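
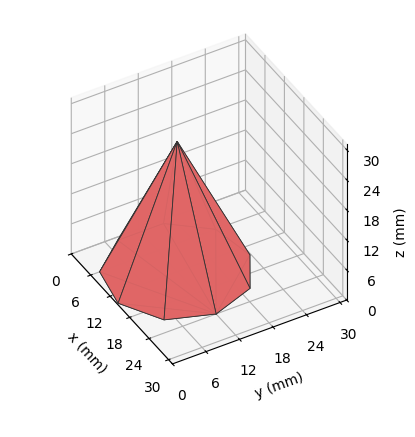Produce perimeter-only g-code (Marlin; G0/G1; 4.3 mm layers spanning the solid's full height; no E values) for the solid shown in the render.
Reading the render: the shape is a regular 9-sided pyramid, base circumscribed radius ≈ 12 mm, apex at z ≈ 26 mm (dimensions read to the nearest mm from the axis ticks). For the g-code, the solid's height is divided into equal slices at the stated Δz and each level perimeter traced with G1 moves after a G0 lift.

; perimeter-only toolpath
G21 ; units = mm
G90 ; absolute positioning
G28 ; home
; layer 1
G0 Z4.3
G0 X22.0 Y12.0
G1 X19.7 Y18.4
G1 X13.8 Y21.8
G1 X7.0 Y20.7
G1 X2.6 Y15.4
G1 X2.6 Y8.6
G1 X7.0 Y3.3
G1 X13.8 Y2.2
G1 X19.7 Y5.6
G1 X22.0 Y12.0
; layer 2
G0 Z8.7
G0 X20.0 Y12.0
G1 X18.1 Y17.1
G1 X13.4 Y19.9
G1 X8.0 Y18.9
G1 X4.5 Y14.7
G1 X4.5 Y9.3
G1 X8.0 Y5.1
G1 X13.4 Y4.1
G1 X18.1 Y6.9
G1 X20.0 Y12.0
; layer 3
G0 Z13.0
G0 X18.0 Y12.0
G1 X16.6 Y15.8
G1 X13.1 Y17.9
G1 X9.0 Y17.2
G1 X6.3 Y14.1
G1 X6.3 Y9.9
G1 X9.0 Y6.8
G1 X13.1 Y6.1
G1 X16.6 Y8.2
G1 X18.0 Y12.0
; layer 4
G0 Z17.3
G0 X16.0 Y12.0
G1 X15.1 Y14.6
G1 X12.7 Y15.9
G1 X10.0 Y15.5
G1 X8.2 Y13.4
G1 X8.2 Y10.6
G1 X10.0 Y8.5
G1 X12.7 Y8.1
G1 X15.1 Y9.4
G1 X16.0 Y12.0
; layer 5
G0 Z21.7
G0 X14.0 Y12.0
G1 X13.5 Y13.3
G1 X12.4 Y14.0
G1 X11.0 Y13.7
G1 X10.1 Y12.7
G1 X10.1 Y11.3
G1 X11.0 Y10.3
G1 X12.4 Y10.0
G1 X13.5 Y10.7
G1 X14.0 Y12.0
M2 ; end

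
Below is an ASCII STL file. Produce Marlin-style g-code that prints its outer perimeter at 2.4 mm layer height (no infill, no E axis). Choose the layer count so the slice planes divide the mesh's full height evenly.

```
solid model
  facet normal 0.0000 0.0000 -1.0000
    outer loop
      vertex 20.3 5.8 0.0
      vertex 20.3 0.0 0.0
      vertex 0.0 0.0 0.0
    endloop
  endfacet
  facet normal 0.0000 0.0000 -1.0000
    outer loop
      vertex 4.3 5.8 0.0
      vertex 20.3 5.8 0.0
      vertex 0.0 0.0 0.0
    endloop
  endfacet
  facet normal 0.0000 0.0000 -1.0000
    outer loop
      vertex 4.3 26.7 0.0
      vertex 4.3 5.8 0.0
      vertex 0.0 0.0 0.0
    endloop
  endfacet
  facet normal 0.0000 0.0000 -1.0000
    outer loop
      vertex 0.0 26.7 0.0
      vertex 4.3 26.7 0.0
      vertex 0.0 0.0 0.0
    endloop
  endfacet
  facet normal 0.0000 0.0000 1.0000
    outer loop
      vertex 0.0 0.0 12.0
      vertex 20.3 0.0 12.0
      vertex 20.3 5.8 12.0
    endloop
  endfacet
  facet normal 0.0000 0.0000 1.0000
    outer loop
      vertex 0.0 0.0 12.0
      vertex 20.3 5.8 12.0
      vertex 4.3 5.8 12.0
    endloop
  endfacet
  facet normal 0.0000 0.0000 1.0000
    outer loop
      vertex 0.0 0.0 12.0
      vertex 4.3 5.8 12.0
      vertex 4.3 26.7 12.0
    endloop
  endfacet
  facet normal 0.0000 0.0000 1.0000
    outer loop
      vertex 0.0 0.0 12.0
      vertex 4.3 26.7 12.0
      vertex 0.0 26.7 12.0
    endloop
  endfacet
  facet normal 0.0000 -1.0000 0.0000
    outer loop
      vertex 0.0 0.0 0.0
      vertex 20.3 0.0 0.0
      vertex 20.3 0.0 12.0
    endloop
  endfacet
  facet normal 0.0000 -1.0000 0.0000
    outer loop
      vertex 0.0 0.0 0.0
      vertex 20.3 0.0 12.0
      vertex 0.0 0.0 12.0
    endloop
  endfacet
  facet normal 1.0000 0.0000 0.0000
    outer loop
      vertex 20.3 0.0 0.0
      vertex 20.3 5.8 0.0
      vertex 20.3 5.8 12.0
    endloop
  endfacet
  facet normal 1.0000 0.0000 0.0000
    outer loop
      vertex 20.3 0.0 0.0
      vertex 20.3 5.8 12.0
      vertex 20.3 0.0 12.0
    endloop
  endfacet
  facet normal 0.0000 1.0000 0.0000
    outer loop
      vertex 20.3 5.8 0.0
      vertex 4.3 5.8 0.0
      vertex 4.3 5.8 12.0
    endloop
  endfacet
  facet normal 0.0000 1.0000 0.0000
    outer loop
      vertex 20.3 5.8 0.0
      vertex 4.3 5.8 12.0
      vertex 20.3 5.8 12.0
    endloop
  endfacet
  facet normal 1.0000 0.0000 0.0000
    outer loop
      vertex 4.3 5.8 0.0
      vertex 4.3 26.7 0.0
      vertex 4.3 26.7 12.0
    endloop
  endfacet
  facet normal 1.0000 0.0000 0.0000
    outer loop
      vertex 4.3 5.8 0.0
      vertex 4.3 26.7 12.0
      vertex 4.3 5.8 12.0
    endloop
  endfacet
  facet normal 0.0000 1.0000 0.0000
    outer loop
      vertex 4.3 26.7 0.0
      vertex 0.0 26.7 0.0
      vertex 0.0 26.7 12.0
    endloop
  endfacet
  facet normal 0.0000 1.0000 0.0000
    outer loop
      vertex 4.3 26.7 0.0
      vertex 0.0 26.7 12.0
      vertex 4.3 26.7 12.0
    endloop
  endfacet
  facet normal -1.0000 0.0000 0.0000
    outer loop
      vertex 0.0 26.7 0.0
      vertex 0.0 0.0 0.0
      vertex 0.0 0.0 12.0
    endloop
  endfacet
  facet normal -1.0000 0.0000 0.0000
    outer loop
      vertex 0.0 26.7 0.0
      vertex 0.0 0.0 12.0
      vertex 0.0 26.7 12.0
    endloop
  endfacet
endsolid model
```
; perimeter-only toolpath
G21 ; units = mm
G90 ; absolute positioning
G28 ; home
; layer 1
G0 Z2.4
G0 X0.0 Y0.0
G1 X20.3 Y0.0
G1 X20.3 Y5.8
G1 X4.3 Y5.8
G1 X4.3 Y26.7
G1 X0.0 Y26.7
G1 X0.0 Y0.0
; layer 2
G0 Z4.8
G0 X0.0 Y0.0
G1 X20.3 Y0.0
G1 X20.3 Y5.8
G1 X4.3 Y5.8
G1 X4.3 Y26.7
G1 X0.0 Y26.7
G1 X0.0 Y0.0
; layer 3
G0 Z7.2
G0 X0.0 Y0.0
G1 X20.3 Y0.0
G1 X20.3 Y5.8
G1 X4.3 Y5.8
G1 X4.3 Y26.7
G1 X0.0 Y26.7
G1 X0.0 Y0.0
; layer 4
G0 Z9.6
G0 X0.0 Y0.0
G1 X20.3 Y0.0
G1 X20.3 Y5.8
G1 X4.3 Y5.8
G1 X4.3 Y26.7
G1 X0.0 Y26.7
G1 X0.0 Y0.0
; layer 5
G0 Z12.0
G0 X0.0 Y0.0
G1 X20.3 Y0.0
G1 X20.3 Y5.8
G1 X4.3 Y5.8
G1 X4.3 Y26.7
G1 X0.0 Y26.7
G1 X0.0 Y0.0
M2 ; end

The solid is an L-shaped prism: outer 20.3 × 26.7 mm, arm thicknesses ≈ 5.8 mm (horizontal) and 4.3 mm (vertical), extruded 12 mm in z. Slicing at Δz = 2.4 mm — 5 equal slices spanning the solid's height, so layer i sits at z = i·h/5 — gives 5 non-empty perimeters. Each is a 6-segment closed polygon; G0 lifts to the layer z and rapids to the start vertex, then G1 traces the edges.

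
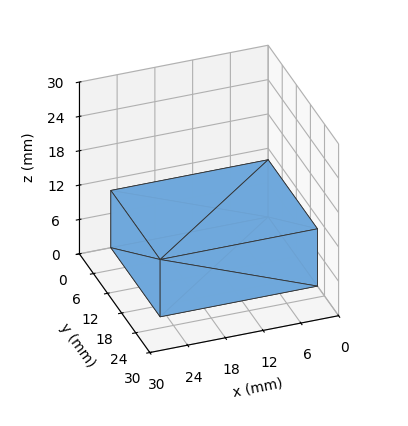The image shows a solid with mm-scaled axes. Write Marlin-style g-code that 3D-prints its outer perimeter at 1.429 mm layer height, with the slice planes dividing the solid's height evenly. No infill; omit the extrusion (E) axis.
Reading the render: the shape is a rectangular box, roughly 25 × 21 mm footprint and 10 mm tall (dimensions read to the nearest mm from the axis ticks). For the g-code, the solid's height is divided into equal slices at the stated Δz and each level perimeter traced with G1 moves after a G0 lift.

; perimeter-only toolpath
G21 ; units = mm
G90 ; absolute positioning
G28 ; home
; layer 1
G0 Z1.429
G0 X0.000 Y0.000
G1 X25.000 Y0.000
G1 X25.000 Y21.000
G1 X0.000 Y21.000
G1 X0.000 Y0.000
; layer 2
G0 Z2.857
G0 X0.000 Y0.000
G1 X25.000 Y0.000
G1 X25.000 Y21.000
G1 X0.000 Y21.000
G1 X0.000 Y0.000
; layer 3
G0 Z4.286
G0 X0.000 Y0.000
G1 X25.000 Y0.000
G1 X25.000 Y21.000
G1 X0.000 Y21.000
G1 X0.000 Y0.000
; layer 4
G0 Z5.714
G0 X0.000 Y0.000
G1 X25.000 Y0.000
G1 X25.000 Y21.000
G1 X0.000 Y21.000
G1 X0.000 Y0.000
; layer 5
G0 Z7.143
G0 X0.000 Y0.000
G1 X25.000 Y0.000
G1 X25.000 Y21.000
G1 X0.000 Y21.000
G1 X0.000 Y0.000
; layer 6
G0 Z8.571
G0 X0.000 Y0.000
G1 X25.000 Y0.000
G1 X25.000 Y21.000
G1 X0.000 Y21.000
G1 X0.000 Y0.000
; layer 7
G0 Z10.000
G0 X0.000 Y0.000
G1 X25.000 Y0.000
G1 X25.000 Y21.000
G1 X0.000 Y21.000
G1 X0.000 Y0.000
M2 ; end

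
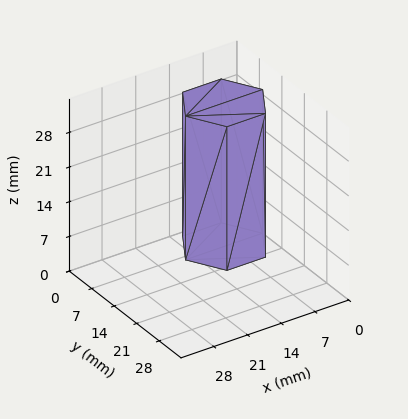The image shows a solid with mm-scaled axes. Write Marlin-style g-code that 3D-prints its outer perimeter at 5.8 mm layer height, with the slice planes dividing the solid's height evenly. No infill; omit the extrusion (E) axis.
Reading the render: the shape is a regular 6-sided prism (a cylinder approximated with 6 flat sides), circumscribed radius ≈ 8 mm, height ≈ 29 mm (dimensions read to the nearest mm from the axis ticks). For the g-code, the solid's height is divided into equal slices at the stated Δz and each level perimeter traced with G1 moves after a G0 lift.

; perimeter-only toolpath
G21 ; units = mm
G90 ; absolute positioning
G28 ; home
; layer 1
G0 Z5.8
G0 X16.0 Y8.0
G1 X12.0 Y14.9
G1 X4.0 Y14.9
G1 X0.0 Y8.0
G1 X4.0 Y1.1
G1 X12.0 Y1.1
G1 X16.0 Y8.0
; layer 2
G0 Z11.6
G0 X16.0 Y8.0
G1 X12.0 Y14.9
G1 X4.0 Y14.9
G1 X0.0 Y8.0
G1 X4.0 Y1.1
G1 X12.0 Y1.1
G1 X16.0 Y8.0
; layer 3
G0 Z17.4
G0 X16.0 Y8.0
G1 X12.0 Y14.9
G1 X4.0 Y14.9
G1 X0.0 Y8.0
G1 X4.0 Y1.1
G1 X12.0 Y1.1
G1 X16.0 Y8.0
; layer 4
G0 Z23.2
G0 X16.0 Y8.0
G1 X12.0 Y14.9
G1 X4.0 Y14.9
G1 X0.0 Y8.0
G1 X4.0 Y1.1
G1 X12.0 Y1.1
G1 X16.0 Y8.0
; layer 5
G0 Z29.0
G0 X16.0 Y8.0
G1 X12.0 Y14.9
G1 X4.0 Y14.9
G1 X0.0 Y8.0
G1 X4.0 Y1.1
G1 X12.0 Y1.1
G1 X16.0 Y8.0
M2 ; end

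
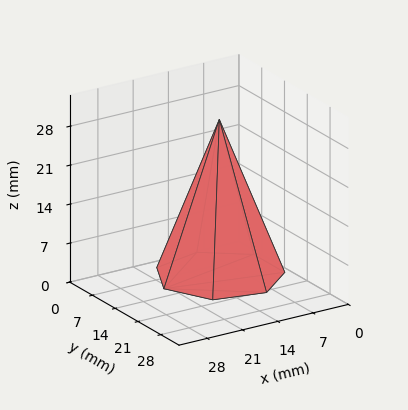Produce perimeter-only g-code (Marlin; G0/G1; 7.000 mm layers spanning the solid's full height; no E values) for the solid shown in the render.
Reading the render: the shape is a regular 7-sided pyramid, base circumscribed radius ≈ 11 mm, apex at z ≈ 28 mm (dimensions read to the nearest mm from the axis ticks). For the g-code, the solid's height is divided into equal slices at the stated Δz and each level perimeter traced with G1 moves after a G0 lift.

; perimeter-only toolpath
G21 ; units = mm
G90 ; absolute positioning
G28 ; home
; layer 1
G0 Z7.000
G0 X19.250 Y11.000
G1 X16.143 Y17.450
G1 X9.164 Y19.043
G1 X3.567 Y14.580
G1 X3.567 Y7.420
G1 X9.164 Y2.957
G1 X16.143 Y4.550
G1 X19.250 Y11.000
; layer 2
G0 Z14.000
G0 X16.500 Y11.000
G1 X14.429 Y15.300
G1 X9.776 Y16.362
G1 X6.045 Y13.386
G1 X6.045 Y8.614
G1 X9.776 Y5.638
G1 X14.429 Y6.700
G1 X16.500 Y11.000
; layer 3
G0 Z21.000
G0 X13.750 Y11.000
G1 X12.715 Y13.150
G1 X10.388 Y13.681
G1 X8.522 Y12.193
G1 X8.522 Y9.807
G1 X10.388 Y8.319
G1 X12.715 Y8.850
G1 X13.750 Y11.000
M2 ; end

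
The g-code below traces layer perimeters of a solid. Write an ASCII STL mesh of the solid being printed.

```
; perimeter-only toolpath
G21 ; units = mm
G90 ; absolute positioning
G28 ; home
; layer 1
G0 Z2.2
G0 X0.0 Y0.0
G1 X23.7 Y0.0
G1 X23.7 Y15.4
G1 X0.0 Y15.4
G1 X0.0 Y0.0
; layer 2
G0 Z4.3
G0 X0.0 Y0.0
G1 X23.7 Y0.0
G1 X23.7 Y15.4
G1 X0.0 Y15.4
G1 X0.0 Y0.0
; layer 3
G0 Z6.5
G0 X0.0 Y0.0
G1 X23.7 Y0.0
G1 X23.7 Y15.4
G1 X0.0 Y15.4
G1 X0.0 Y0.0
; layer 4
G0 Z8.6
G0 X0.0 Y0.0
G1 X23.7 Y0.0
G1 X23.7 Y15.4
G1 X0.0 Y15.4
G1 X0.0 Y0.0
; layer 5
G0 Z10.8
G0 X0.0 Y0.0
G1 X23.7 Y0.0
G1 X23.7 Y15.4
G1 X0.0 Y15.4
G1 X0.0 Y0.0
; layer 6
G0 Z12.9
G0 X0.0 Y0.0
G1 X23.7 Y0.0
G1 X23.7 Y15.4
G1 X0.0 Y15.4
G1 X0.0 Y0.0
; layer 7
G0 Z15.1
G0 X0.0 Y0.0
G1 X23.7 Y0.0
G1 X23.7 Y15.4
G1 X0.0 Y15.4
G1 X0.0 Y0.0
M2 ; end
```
solid part
  facet normal 0.0000 0.0000 -1.0000
    outer loop
      vertex 23.7 15.4 0.0
      vertex 23.7 0.0 0.0
      vertex 0.0 0.0 0.0
    endloop
  endfacet
  facet normal 0.0000 0.0000 -1.0000
    outer loop
      vertex 0.0 15.4 0.0
      vertex 23.7 15.4 0.0
      vertex 0.0 0.0 0.0
    endloop
  endfacet
  facet normal 0.0000 0.0000 1.0000
    outer loop
      vertex 0.0 0.0 15.1
      vertex 23.7 0.0 15.1
      vertex 23.7 15.4 15.1
    endloop
  endfacet
  facet normal 0.0000 0.0000 1.0000
    outer loop
      vertex 0.0 0.0 15.1
      vertex 23.7 15.4 15.1
      vertex 0.0 15.4 15.1
    endloop
  endfacet
  facet normal 0.0000 -1.0000 0.0000
    outer loop
      vertex 0.0 0.0 0.0
      vertex 23.7 0.0 0.0
      vertex 23.7 0.0 15.1
    endloop
  endfacet
  facet normal 0.0000 -1.0000 0.0000
    outer loop
      vertex 0.0 0.0 0.0
      vertex 23.7 0.0 15.1
      vertex 0.0 0.0 15.1
    endloop
  endfacet
  facet normal 0.0000 1.0000 0.0000
    outer loop
      vertex 23.7 15.4 15.1
      vertex 23.7 15.4 0.0
      vertex 0.0 15.4 0.0
    endloop
  endfacet
  facet normal 0.0000 1.0000 0.0000
    outer loop
      vertex 0.0 15.4 15.1
      vertex 23.7 15.4 15.1
      vertex 0.0 15.4 0.0
    endloop
  endfacet
  facet normal -1.0000 0.0000 0.0000
    outer loop
      vertex 0.0 15.4 15.1
      vertex 0.0 15.4 0.0
      vertex 0.0 0.0 0.0
    endloop
  endfacet
  facet normal -1.0000 0.0000 0.0000
    outer loop
      vertex 0.0 0.0 15.1
      vertex 0.0 15.4 15.1
      vertex 0.0 0.0 0.0
    endloop
  endfacet
  facet normal 1.0000 0.0000 0.0000
    outer loop
      vertex 23.7 0.0 0.0
      vertex 23.7 15.4 0.0
      vertex 23.7 15.4 15.1
    endloop
  endfacet
  facet normal 1.0000 0.0000 0.0000
    outer loop
      vertex 23.7 0.0 0.0
      vertex 23.7 15.4 15.1
      vertex 23.7 0.0 15.1
    endloop
  endfacet
endsolid part

The G0 Z moves step by Δz≈2.2 mm. Every layer's G1 loop is the same polygon, so the solid is a straight extrusion of it from z=0 to z≈15.1. Closing with flat bottom and top caps and triangulating gives 12 facets — a rectangular box, roughly 23.7 × 15.4 mm footprint and 15.1 mm tall.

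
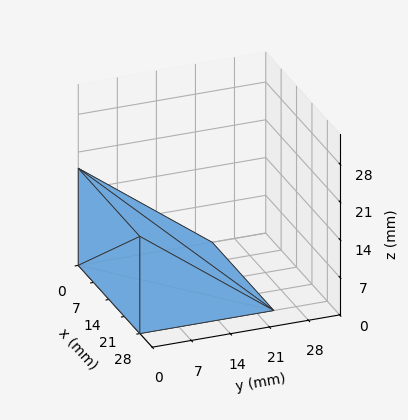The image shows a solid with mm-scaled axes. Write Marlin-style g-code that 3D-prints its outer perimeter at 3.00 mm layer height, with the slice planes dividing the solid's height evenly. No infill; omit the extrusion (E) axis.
Reading the render: the shape is a wedge (ramp): 28 × 24 mm base, rising to 18 mm along the y=0 edge and sloping linearly to z=0 at y=24 (dimensions read to the nearest mm from the axis ticks). For the g-code, the solid's height is divided into equal slices at the stated Δz and each level perimeter traced with G1 moves after a G0 lift.

; perimeter-only toolpath
G21 ; units = mm
G90 ; absolute positioning
G28 ; home
; layer 1
G0 Z3.00
G0 X0.00 Y0.00
G1 X28.00 Y0.00
G1 X28.00 Y20.00
G1 X0.00 Y20.00
G1 X0.00 Y0.00
; layer 2
G0 Z6.00
G0 X0.00 Y0.00
G1 X28.00 Y0.00
G1 X28.00 Y16.00
G1 X0.00 Y16.00
G1 X0.00 Y0.00
; layer 3
G0 Z9.00
G0 X0.00 Y0.00
G1 X28.00 Y0.00
G1 X28.00 Y12.00
G1 X0.00 Y12.00
G1 X0.00 Y0.00
; layer 4
G0 Z12.00
G0 X0.00 Y0.00
G1 X28.00 Y0.00
G1 X28.00 Y8.00
G1 X0.00 Y8.00
G1 X0.00 Y0.00
; layer 5
G0 Z15.00
G0 X0.00 Y0.00
G1 X28.00 Y0.00
G1 X28.00 Y4.00
G1 X0.00 Y4.00
G1 X0.00 Y0.00
M2 ; end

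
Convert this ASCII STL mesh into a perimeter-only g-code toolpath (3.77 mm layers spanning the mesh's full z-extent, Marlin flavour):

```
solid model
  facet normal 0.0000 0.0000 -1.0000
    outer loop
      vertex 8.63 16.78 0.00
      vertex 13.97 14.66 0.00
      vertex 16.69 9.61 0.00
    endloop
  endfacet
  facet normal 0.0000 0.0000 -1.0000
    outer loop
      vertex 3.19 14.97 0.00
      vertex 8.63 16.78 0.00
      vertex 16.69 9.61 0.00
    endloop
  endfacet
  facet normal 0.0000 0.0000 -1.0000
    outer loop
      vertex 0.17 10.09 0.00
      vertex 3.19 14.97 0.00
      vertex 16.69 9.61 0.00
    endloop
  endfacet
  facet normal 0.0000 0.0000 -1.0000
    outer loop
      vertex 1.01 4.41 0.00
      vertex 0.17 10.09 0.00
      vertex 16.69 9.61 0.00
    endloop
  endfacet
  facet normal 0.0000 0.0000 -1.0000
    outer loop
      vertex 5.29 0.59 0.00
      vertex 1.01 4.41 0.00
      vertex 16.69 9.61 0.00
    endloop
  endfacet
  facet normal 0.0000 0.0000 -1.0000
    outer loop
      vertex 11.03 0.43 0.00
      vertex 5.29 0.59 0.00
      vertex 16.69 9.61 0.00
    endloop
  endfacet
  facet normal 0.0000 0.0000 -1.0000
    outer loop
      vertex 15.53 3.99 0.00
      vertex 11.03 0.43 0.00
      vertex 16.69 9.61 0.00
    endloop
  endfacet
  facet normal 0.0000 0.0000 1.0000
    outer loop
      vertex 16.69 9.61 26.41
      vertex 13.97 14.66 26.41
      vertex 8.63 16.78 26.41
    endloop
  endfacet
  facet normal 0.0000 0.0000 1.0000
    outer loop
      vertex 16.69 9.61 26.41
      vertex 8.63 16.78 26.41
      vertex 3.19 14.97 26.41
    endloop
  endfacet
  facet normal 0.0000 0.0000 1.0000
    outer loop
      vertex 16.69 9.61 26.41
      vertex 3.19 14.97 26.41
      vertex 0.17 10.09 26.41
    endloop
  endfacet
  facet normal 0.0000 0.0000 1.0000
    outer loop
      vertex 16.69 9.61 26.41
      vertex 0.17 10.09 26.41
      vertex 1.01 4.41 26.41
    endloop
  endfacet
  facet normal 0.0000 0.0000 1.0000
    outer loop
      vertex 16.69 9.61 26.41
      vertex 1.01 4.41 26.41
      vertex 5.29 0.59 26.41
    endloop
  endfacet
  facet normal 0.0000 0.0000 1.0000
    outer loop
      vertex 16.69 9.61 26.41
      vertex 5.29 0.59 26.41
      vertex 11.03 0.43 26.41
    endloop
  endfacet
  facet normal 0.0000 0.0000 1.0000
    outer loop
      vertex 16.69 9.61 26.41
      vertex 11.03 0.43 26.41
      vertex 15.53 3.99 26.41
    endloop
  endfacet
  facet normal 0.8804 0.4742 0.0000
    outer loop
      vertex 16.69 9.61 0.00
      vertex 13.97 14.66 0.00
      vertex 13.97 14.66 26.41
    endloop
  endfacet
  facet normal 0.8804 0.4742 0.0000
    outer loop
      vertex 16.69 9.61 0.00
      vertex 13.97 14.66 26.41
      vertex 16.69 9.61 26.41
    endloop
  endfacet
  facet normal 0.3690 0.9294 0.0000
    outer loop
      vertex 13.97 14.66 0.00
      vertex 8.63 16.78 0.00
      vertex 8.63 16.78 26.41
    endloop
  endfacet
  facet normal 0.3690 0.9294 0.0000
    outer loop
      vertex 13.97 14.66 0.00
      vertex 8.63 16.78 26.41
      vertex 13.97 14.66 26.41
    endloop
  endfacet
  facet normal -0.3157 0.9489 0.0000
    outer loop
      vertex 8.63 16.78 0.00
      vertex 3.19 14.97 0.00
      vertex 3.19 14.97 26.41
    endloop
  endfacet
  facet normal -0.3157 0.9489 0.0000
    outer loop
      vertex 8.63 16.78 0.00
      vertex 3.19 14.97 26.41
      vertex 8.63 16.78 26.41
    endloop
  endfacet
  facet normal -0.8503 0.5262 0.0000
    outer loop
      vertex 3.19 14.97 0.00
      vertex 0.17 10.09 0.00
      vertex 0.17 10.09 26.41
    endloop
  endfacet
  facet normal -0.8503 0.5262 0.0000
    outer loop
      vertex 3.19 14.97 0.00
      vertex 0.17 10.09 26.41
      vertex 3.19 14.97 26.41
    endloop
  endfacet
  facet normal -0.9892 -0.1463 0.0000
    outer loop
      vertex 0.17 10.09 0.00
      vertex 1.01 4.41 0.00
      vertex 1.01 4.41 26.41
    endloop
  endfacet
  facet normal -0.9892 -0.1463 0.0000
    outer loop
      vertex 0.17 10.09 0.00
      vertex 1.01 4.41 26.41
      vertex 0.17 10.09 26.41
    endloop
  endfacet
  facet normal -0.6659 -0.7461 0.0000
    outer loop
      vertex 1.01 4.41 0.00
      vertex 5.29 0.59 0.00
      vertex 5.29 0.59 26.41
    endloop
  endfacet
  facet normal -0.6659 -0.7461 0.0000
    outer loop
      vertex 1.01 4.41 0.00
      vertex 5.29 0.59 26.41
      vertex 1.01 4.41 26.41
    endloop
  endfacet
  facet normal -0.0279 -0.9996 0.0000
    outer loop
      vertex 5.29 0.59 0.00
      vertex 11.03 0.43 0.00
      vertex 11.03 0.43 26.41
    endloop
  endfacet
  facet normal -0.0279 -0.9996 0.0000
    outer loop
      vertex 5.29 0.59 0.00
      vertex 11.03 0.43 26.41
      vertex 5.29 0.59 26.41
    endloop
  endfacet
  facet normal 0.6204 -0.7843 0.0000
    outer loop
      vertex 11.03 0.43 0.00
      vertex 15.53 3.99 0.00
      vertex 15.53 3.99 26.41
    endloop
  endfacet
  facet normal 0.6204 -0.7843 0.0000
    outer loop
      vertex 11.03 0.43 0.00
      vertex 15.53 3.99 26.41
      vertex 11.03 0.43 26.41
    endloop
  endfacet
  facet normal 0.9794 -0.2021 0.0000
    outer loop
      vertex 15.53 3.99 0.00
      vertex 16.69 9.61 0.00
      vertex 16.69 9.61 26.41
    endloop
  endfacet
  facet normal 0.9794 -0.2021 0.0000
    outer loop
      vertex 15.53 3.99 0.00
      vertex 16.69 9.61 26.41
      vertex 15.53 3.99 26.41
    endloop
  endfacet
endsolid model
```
; perimeter-only toolpath
G21 ; units = mm
G90 ; absolute positioning
G28 ; home
; layer 1
G0 Z3.77
G0 X16.69 Y9.61
G1 X13.97 Y14.66
G1 X8.63 Y16.78
G1 X3.19 Y14.97
G1 X0.17 Y10.09
G1 X1.01 Y4.41
G1 X5.29 Y0.59
G1 X11.03 Y0.43
G1 X15.53 Y3.99
G1 X16.69 Y9.61
; layer 2
G0 Z7.55
G0 X16.69 Y9.61
G1 X13.97 Y14.66
G1 X8.63 Y16.78
G1 X3.19 Y14.97
G1 X0.17 Y10.09
G1 X1.01 Y4.41
G1 X5.29 Y0.59
G1 X11.03 Y0.43
G1 X15.53 Y3.99
G1 X16.69 Y9.61
; layer 3
G0 Z11.32
G0 X16.69 Y9.61
G1 X13.97 Y14.66
G1 X8.63 Y16.78
G1 X3.19 Y14.97
G1 X0.17 Y10.09
G1 X1.01 Y4.41
G1 X5.29 Y0.59
G1 X11.03 Y0.43
G1 X15.53 Y3.99
G1 X16.69 Y9.61
; layer 4
G0 Z15.09
G0 X16.69 Y9.61
G1 X13.97 Y14.66
G1 X8.63 Y16.78
G1 X3.19 Y14.97
G1 X0.17 Y10.09
G1 X1.01 Y4.41
G1 X5.29 Y0.59
G1 X11.03 Y0.43
G1 X15.53 Y3.99
G1 X16.69 Y9.61
; layer 5
G0 Z18.86
G0 X16.69 Y9.61
G1 X13.97 Y14.66
G1 X8.63 Y16.78
G1 X3.19 Y14.97
G1 X0.17 Y10.09
G1 X1.01 Y4.41
G1 X5.29 Y0.59
G1 X11.03 Y0.43
G1 X15.53 Y3.99
G1 X16.69 Y9.61
; layer 6
G0 Z22.64
G0 X16.69 Y9.61
G1 X13.97 Y14.66
G1 X8.63 Y16.78
G1 X3.19 Y14.97
G1 X0.17 Y10.09
G1 X1.01 Y4.41
G1 X5.29 Y0.59
G1 X11.03 Y0.43
G1 X15.53 Y3.99
G1 X16.69 Y9.61
; layer 7
G0 Z26.41
G0 X16.69 Y9.61
G1 X13.97 Y14.66
G1 X8.63 Y16.78
G1 X3.19 Y14.97
G1 X0.17 Y10.09
G1 X1.01 Y4.41
G1 X5.29 Y0.59
G1 X11.03 Y0.43
G1 X15.53 Y3.99
G1 X16.69 Y9.61
M2 ; end

The solid is a regular 9-sided prism (a cylinder approximated with 9 flat sides), circumscribed radius ≈ 8.39 mm, height ≈ 26.4 mm. Slicing at Δz = 3.77 mm — 7 equal slices spanning the solid's height, so layer i sits at z = i·h/7 — gives 7 non-empty perimeters. Each is a 9-segment closed polygon; G0 lifts to the layer z and rapids to the start vertex, then G1 traces the edges.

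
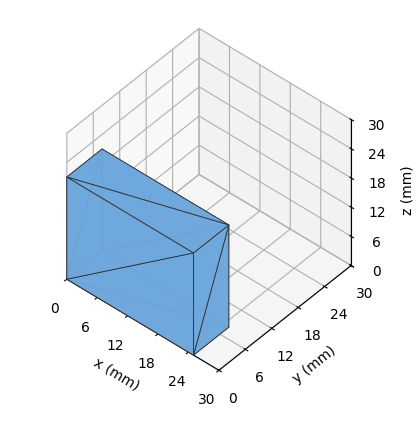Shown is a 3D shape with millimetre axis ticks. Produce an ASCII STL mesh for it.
Reading the render: the shape is a rectangular box, roughly 25 × 8 mm footprint and 21 mm tall (dimensions read to the nearest mm from the axis ticks). For the STL, each face is triangulated and given an outward normal.

solid part
  facet normal 0.0000 0.0000 -1.0000
    outer loop
      vertex 25.0 8.0 0.0
      vertex 25.0 0.0 0.0
      vertex 0.0 0.0 0.0
    endloop
  endfacet
  facet normal 0.0000 0.0000 -1.0000
    outer loop
      vertex 0.0 8.0 0.0
      vertex 25.0 8.0 0.0
      vertex 0.0 0.0 0.0
    endloop
  endfacet
  facet normal 0.0000 0.0000 1.0000
    outer loop
      vertex 0.0 0.0 21.0
      vertex 25.0 0.0 21.0
      vertex 25.0 8.0 21.0
    endloop
  endfacet
  facet normal 0.0000 0.0000 1.0000
    outer loop
      vertex 0.0 0.0 21.0
      vertex 25.0 8.0 21.0
      vertex 0.0 8.0 21.0
    endloop
  endfacet
  facet normal 0.0000 -1.0000 0.0000
    outer loop
      vertex 0.0 0.0 0.0
      vertex 25.0 0.0 0.0
      vertex 25.0 0.0 21.0
    endloop
  endfacet
  facet normal 0.0000 -1.0000 0.0000
    outer loop
      vertex 0.0 0.0 0.0
      vertex 25.0 0.0 21.0
      vertex 0.0 0.0 21.0
    endloop
  endfacet
  facet normal 0.0000 1.0000 0.0000
    outer loop
      vertex 25.0 8.0 21.0
      vertex 25.0 8.0 0.0
      vertex 0.0 8.0 0.0
    endloop
  endfacet
  facet normal 0.0000 1.0000 0.0000
    outer loop
      vertex 0.0 8.0 21.0
      vertex 25.0 8.0 21.0
      vertex 0.0 8.0 0.0
    endloop
  endfacet
  facet normal -1.0000 0.0000 0.0000
    outer loop
      vertex 0.0 8.0 21.0
      vertex 0.0 8.0 0.0
      vertex 0.0 0.0 0.0
    endloop
  endfacet
  facet normal -1.0000 0.0000 0.0000
    outer loop
      vertex 0.0 0.0 21.0
      vertex 0.0 8.0 21.0
      vertex 0.0 0.0 0.0
    endloop
  endfacet
  facet normal 1.0000 0.0000 0.0000
    outer loop
      vertex 25.0 0.0 0.0
      vertex 25.0 8.0 0.0
      vertex 25.0 8.0 21.0
    endloop
  endfacet
  facet normal 1.0000 0.0000 0.0000
    outer loop
      vertex 25.0 0.0 0.0
      vertex 25.0 8.0 21.0
      vertex 25.0 0.0 21.0
    endloop
  endfacet
endsolid part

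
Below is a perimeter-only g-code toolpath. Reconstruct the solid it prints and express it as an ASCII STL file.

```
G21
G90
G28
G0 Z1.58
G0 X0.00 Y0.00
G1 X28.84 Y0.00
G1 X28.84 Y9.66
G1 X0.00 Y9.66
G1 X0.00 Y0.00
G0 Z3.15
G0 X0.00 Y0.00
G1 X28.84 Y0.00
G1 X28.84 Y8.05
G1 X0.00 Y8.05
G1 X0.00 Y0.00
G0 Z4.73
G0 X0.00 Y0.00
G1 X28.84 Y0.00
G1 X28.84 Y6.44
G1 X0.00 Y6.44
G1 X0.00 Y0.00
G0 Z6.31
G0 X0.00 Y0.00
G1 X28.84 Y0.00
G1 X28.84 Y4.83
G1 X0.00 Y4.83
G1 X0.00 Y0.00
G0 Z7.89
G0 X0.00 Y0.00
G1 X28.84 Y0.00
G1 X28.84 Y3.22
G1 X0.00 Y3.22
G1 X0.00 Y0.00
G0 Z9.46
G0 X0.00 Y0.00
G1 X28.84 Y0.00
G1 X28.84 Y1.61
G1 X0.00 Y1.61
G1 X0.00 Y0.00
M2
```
solid part
  facet normal 0.0000 0.0000 -1.0000
    outer loop
      vertex 28.84 11.27 0.00
      vertex 28.84 0.00 0.00
      vertex 0.00 0.00 0.00
    endloop
  endfacet
  facet normal 0.0000 0.0000 -1.0000
    outer loop
      vertex 0.00 11.27 0.00
      vertex 28.84 11.27 0.00
      vertex 0.00 0.00 0.00
    endloop
  endfacet
  facet normal 0.0000 -1.0000 0.0000
    outer loop
      vertex 0.00 0.00 0.00
      vertex 28.84 0.00 0.00
      vertex 28.84 0.00 11.04
    endloop
  endfacet
  facet normal 0.0000 -1.0000 0.0000
    outer loop
      vertex 0.00 0.00 0.00
      vertex 28.84 0.00 11.04
      vertex 0.00 0.00 11.04
    endloop
  endfacet
  facet normal 0.0000 0.6998 0.7144
    outer loop
      vertex 0.00 0.00 11.04
      vertex 28.84 0.00 11.04
      vertex 28.84 11.27 0.00
    endloop
  endfacet
  facet normal 0.0000 0.6998 0.7144
    outer loop
      vertex 0.00 0.00 11.04
      vertex 28.84 11.27 0.00
      vertex 0.00 11.27 0.00
    endloop
  endfacet
  facet normal -1.0000 0.0000 0.0000
    outer loop
      vertex 0.00 0.00 11.04
      vertex 0.00 11.27 0.00
      vertex 0.00 0.00 0.00
    endloop
  endfacet
  facet normal 1.0000 0.0000 0.0000
    outer loop
      vertex 28.84 0.00 0.00
      vertex 28.84 11.27 0.00
      vertex 28.84 0.00 11.04
    endloop
  endfacet
endsolid part

The G0 Z moves step by Δz≈1.58 mm. The G1 loops shrink linearly with z, so the solid tapers from its base footprint up to z≈11. Closing with a flat bottom cap and the tapered top and triangulating gives 8 facets — a wedge (ramp): 28.8 × 11.3 mm base, rising to 11 mm along the y=0 edge and sloping linearly to z=0 at y=11.3.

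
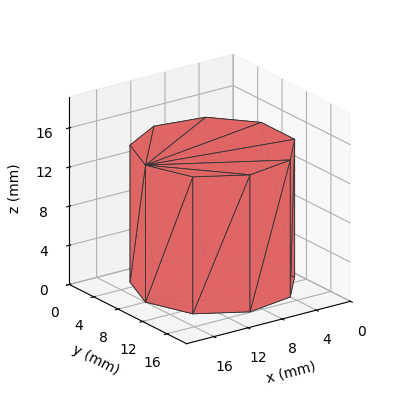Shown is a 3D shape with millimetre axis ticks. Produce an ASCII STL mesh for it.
Reading the render: the shape is a regular 9-sided prism (a cylinder approximated with 9 flat sides), circumscribed radius ≈ 8 mm, height ≈ 14 mm (dimensions read to the nearest mm from the axis ticks). For the STL, each face is triangulated and given an outward normal.

solid part
  facet normal 0.0000 0.0000 -1.0000
    outer loop
      vertex 9.389 15.878 0.000
      vertex 14.128 13.142 0.000
      vertex 16.000 8.000 0.000
    endloop
  endfacet
  facet normal 0.0000 0.0000 -1.0000
    outer loop
      vertex 4.000 14.928 0.000
      vertex 9.389 15.878 0.000
      vertex 16.000 8.000 0.000
    endloop
  endfacet
  facet normal 0.0000 0.0000 -1.0000
    outer loop
      vertex 0.482 10.736 0.000
      vertex 4.000 14.928 0.000
      vertex 16.000 8.000 0.000
    endloop
  endfacet
  facet normal 0.0000 0.0000 -1.0000
    outer loop
      vertex 0.482 5.264 0.000
      vertex 0.482 10.736 0.000
      vertex 16.000 8.000 0.000
    endloop
  endfacet
  facet normal 0.0000 0.0000 -1.0000
    outer loop
      vertex 4.000 1.072 0.000
      vertex 0.482 5.264 0.000
      vertex 16.000 8.000 0.000
    endloop
  endfacet
  facet normal 0.0000 0.0000 -1.0000
    outer loop
      vertex 9.389 0.122 0.000
      vertex 4.000 1.072 0.000
      vertex 16.000 8.000 0.000
    endloop
  endfacet
  facet normal 0.0000 0.0000 -1.0000
    outer loop
      vertex 14.128 2.858 0.000
      vertex 9.389 0.122 0.000
      vertex 16.000 8.000 0.000
    endloop
  endfacet
  facet normal 0.0000 0.0000 1.0000
    outer loop
      vertex 16.000 8.000 14.000
      vertex 14.128 13.142 14.000
      vertex 9.389 15.878 14.000
    endloop
  endfacet
  facet normal 0.0000 0.0000 1.0000
    outer loop
      vertex 16.000 8.000 14.000
      vertex 9.389 15.878 14.000
      vertex 4.000 14.928 14.000
    endloop
  endfacet
  facet normal 0.0000 0.0000 1.0000
    outer loop
      vertex 16.000 8.000 14.000
      vertex 4.000 14.928 14.000
      vertex 0.482 10.736 14.000
    endloop
  endfacet
  facet normal 0.0000 0.0000 1.0000
    outer loop
      vertex 16.000 8.000 14.000
      vertex 0.482 10.736 14.000
      vertex 0.482 5.264 14.000
    endloop
  endfacet
  facet normal 0.0000 0.0000 1.0000
    outer loop
      vertex 16.000 8.000 14.000
      vertex 0.482 5.264 14.000
      vertex 4.000 1.072 14.000
    endloop
  endfacet
  facet normal 0.0000 0.0000 1.0000
    outer loop
      vertex 16.000 8.000 14.000
      vertex 4.000 1.072 14.000
      vertex 9.389 0.122 14.000
    endloop
  endfacet
  facet normal 0.0000 0.0000 1.0000
    outer loop
      vertex 16.000 8.000 14.000
      vertex 9.389 0.122 14.000
      vertex 14.128 2.858 14.000
    endloop
  endfacet
  facet normal 0.9397 0.3421 0.0000
    outer loop
      vertex 16.000 8.000 0.000
      vertex 14.128 13.142 0.000
      vertex 14.128 13.142 14.000
    endloop
  endfacet
  facet normal 0.9397 0.3421 0.0000
    outer loop
      vertex 16.000 8.000 0.000
      vertex 14.128 13.142 14.000
      vertex 16.000 8.000 14.000
    endloop
  endfacet
  facet normal 0.5000 0.8660 0.0000
    outer loop
      vertex 14.128 13.142 0.000
      vertex 9.389 15.878 0.000
      vertex 9.389 15.878 14.000
    endloop
  endfacet
  facet normal 0.5000 0.8660 0.0000
    outer loop
      vertex 14.128 13.142 0.000
      vertex 9.389 15.878 14.000
      vertex 14.128 13.142 14.000
    endloop
  endfacet
  facet normal -0.1736 0.9848 0.0000
    outer loop
      vertex 9.389 15.878 0.000
      vertex 4.000 14.928 0.000
      vertex 4.000 14.928 14.000
    endloop
  endfacet
  facet normal -0.1736 0.9848 0.0000
    outer loop
      vertex 9.389 15.878 0.000
      vertex 4.000 14.928 14.000
      vertex 9.389 15.878 14.000
    endloop
  endfacet
  facet normal -0.7660 0.6428 0.0000
    outer loop
      vertex 4.000 14.928 0.000
      vertex 0.482 10.736 0.000
      vertex 0.482 10.736 14.000
    endloop
  endfacet
  facet normal -0.7660 0.6428 0.0000
    outer loop
      vertex 4.000 14.928 0.000
      vertex 0.482 10.736 14.000
      vertex 4.000 14.928 14.000
    endloop
  endfacet
  facet normal -1.0000 0.0000 0.0000
    outer loop
      vertex 0.482 10.736 0.000
      vertex 0.482 5.264 0.000
      vertex 0.482 5.264 14.000
    endloop
  endfacet
  facet normal -1.0000 0.0000 0.0000
    outer loop
      vertex 0.482 10.736 0.000
      vertex 0.482 5.264 14.000
      vertex 0.482 10.736 14.000
    endloop
  endfacet
  facet normal -0.7660 -0.6428 0.0000
    outer loop
      vertex 0.482 5.264 0.000
      vertex 4.000 1.072 0.000
      vertex 4.000 1.072 14.000
    endloop
  endfacet
  facet normal -0.7660 -0.6428 0.0000
    outer loop
      vertex 0.482 5.264 0.000
      vertex 4.000 1.072 14.000
      vertex 0.482 5.264 14.000
    endloop
  endfacet
  facet normal -0.1736 -0.9848 0.0000
    outer loop
      vertex 4.000 1.072 0.000
      vertex 9.389 0.122 0.000
      vertex 9.389 0.122 14.000
    endloop
  endfacet
  facet normal -0.1736 -0.9848 0.0000
    outer loop
      vertex 4.000 1.072 0.000
      vertex 9.389 0.122 14.000
      vertex 4.000 1.072 14.000
    endloop
  endfacet
  facet normal 0.5000 -0.8660 0.0000
    outer loop
      vertex 9.389 0.122 0.000
      vertex 14.128 2.858 0.000
      vertex 14.128 2.858 14.000
    endloop
  endfacet
  facet normal 0.5000 -0.8660 0.0000
    outer loop
      vertex 9.389 0.122 0.000
      vertex 14.128 2.858 14.000
      vertex 9.389 0.122 14.000
    endloop
  endfacet
  facet normal 0.9397 -0.3421 0.0000
    outer loop
      vertex 14.128 2.858 0.000
      vertex 16.000 8.000 0.000
      vertex 16.000 8.000 14.000
    endloop
  endfacet
  facet normal 0.9397 -0.3421 0.0000
    outer loop
      vertex 14.128 2.858 0.000
      vertex 16.000 8.000 14.000
      vertex 14.128 2.858 14.000
    endloop
  endfacet
endsolid part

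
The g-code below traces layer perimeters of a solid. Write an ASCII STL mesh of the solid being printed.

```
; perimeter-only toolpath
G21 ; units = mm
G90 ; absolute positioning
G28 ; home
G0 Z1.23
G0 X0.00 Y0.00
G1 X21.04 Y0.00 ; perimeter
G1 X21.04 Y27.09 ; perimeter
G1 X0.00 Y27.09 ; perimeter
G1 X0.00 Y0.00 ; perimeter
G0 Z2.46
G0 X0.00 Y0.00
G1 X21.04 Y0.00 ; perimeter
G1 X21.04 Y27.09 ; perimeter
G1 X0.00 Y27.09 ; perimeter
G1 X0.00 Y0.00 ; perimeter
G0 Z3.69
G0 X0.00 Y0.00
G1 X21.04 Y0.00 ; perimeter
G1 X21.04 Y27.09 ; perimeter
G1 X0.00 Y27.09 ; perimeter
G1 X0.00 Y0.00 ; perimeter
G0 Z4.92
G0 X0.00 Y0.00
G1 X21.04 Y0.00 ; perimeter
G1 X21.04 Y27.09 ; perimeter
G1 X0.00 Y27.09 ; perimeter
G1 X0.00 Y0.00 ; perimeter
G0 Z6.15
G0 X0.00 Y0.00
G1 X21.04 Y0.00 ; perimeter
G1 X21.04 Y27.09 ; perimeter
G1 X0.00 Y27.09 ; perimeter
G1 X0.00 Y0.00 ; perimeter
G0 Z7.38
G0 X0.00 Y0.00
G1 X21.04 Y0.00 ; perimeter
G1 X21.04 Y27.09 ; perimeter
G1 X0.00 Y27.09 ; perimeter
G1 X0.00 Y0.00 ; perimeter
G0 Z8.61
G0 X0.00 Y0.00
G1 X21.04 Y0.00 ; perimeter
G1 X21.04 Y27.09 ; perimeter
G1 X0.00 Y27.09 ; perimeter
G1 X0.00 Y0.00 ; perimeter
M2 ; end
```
solid part
  facet normal 0.0000 0.0000 -1.0000
    outer loop
      vertex 21.04 27.09 0.00
      vertex 21.04 0.00 0.00
      vertex 0.00 0.00 0.00
    endloop
  endfacet
  facet normal 0.0000 0.0000 -1.0000
    outer loop
      vertex 0.00 27.09 0.00
      vertex 21.04 27.09 0.00
      vertex 0.00 0.00 0.00
    endloop
  endfacet
  facet normal 0.0000 0.0000 1.0000
    outer loop
      vertex 0.00 0.00 8.61
      vertex 21.04 0.00 8.61
      vertex 21.04 27.09 8.61
    endloop
  endfacet
  facet normal 0.0000 0.0000 1.0000
    outer loop
      vertex 0.00 0.00 8.61
      vertex 21.04 27.09 8.61
      vertex 0.00 27.09 8.61
    endloop
  endfacet
  facet normal 0.0000 -1.0000 0.0000
    outer loop
      vertex 0.00 0.00 0.00
      vertex 21.04 0.00 0.00
      vertex 21.04 0.00 8.61
    endloop
  endfacet
  facet normal 0.0000 -1.0000 0.0000
    outer loop
      vertex 0.00 0.00 0.00
      vertex 21.04 0.00 8.61
      vertex 0.00 0.00 8.61
    endloop
  endfacet
  facet normal 0.0000 1.0000 0.0000
    outer loop
      vertex 21.04 27.09 8.61
      vertex 21.04 27.09 0.00
      vertex 0.00 27.09 0.00
    endloop
  endfacet
  facet normal 0.0000 1.0000 0.0000
    outer loop
      vertex 0.00 27.09 8.61
      vertex 21.04 27.09 8.61
      vertex 0.00 27.09 0.00
    endloop
  endfacet
  facet normal -1.0000 0.0000 0.0000
    outer loop
      vertex 0.00 27.09 8.61
      vertex 0.00 27.09 0.00
      vertex 0.00 0.00 0.00
    endloop
  endfacet
  facet normal -1.0000 0.0000 0.0000
    outer loop
      vertex 0.00 0.00 8.61
      vertex 0.00 27.09 8.61
      vertex 0.00 0.00 0.00
    endloop
  endfacet
  facet normal 1.0000 0.0000 0.0000
    outer loop
      vertex 21.04 0.00 0.00
      vertex 21.04 27.09 0.00
      vertex 21.04 27.09 8.61
    endloop
  endfacet
  facet normal 1.0000 0.0000 0.0000
    outer loop
      vertex 21.04 0.00 0.00
      vertex 21.04 27.09 8.61
      vertex 21.04 0.00 8.61
    endloop
  endfacet
endsolid part

The G0 Z moves step by Δz≈1.23 mm. Every layer's G1 loop is the same polygon, so the solid is a straight extrusion of it from z=0 to z≈8.61. Closing with flat bottom and top caps and triangulating gives 12 facets — a rectangular box, roughly 21 × 27.1 mm footprint and 8.61 mm tall.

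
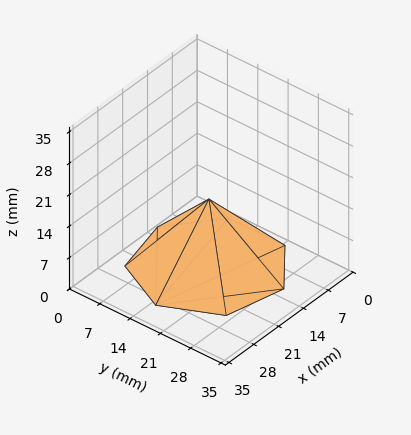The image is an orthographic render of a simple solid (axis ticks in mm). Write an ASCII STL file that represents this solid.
Reading the render: the shape is a regular 7-sided pyramid, base circumscribed radius ≈ 15 mm, apex at z ≈ 15 mm (dimensions read to the nearest mm from the axis ticks). For the STL, each face is triangulated and given an outward normal.

solid part
  facet normal 0.0000 0.0000 -1.0000
    outer loop
      vertex 11.7 29.6 0.0
      vertex 24.4 26.7 0.0
      vertex 30.0 15.0 0.0
    endloop
  endfacet
  facet normal 0.0000 0.0000 -1.0000
    outer loop
      vertex 1.5 21.5 0.0
      vertex 11.7 29.6 0.0
      vertex 30.0 15.0 0.0
    endloop
  endfacet
  facet normal 0.0000 0.0000 -1.0000
    outer loop
      vertex 1.5 8.5 0.0
      vertex 1.5 21.5 0.0
      vertex 30.0 15.0 0.0
    endloop
  endfacet
  facet normal 0.0000 0.0000 -1.0000
    outer loop
      vertex 11.7 0.4 0.0
      vertex 1.5 8.5 0.0
      vertex 30.0 15.0 0.0
    endloop
  endfacet
  facet normal 0.0000 0.0000 -1.0000
    outer loop
      vertex 24.4 3.3 0.0
      vertex 11.7 0.4 0.0
      vertex 30.0 15.0 0.0
    endloop
  endfacet
  facet normal 0.6698 0.3206 0.6698
    outer loop
      vertex 30.0 15.0 0.0
      vertex 24.4 26.7 0.0
      vertex 15.0 15.0 15.0
    endloop
  endfacet
  facet normal 0.1655 0.7247 0.6689
    outer loop
      vertex 24.4 26.7 0.0
      vertex 11.7 29.6 0.0
      vertex 15.0 15.0 15.0
    endloop
  endfacet
  facet normal -0.4625 0.5824 0.6686
    outer loop
      vertex 11.7 29.6 0.0
      vertex 1.5 21.5 0.0
      vertex 15.0 15.0 15.0
    endloop
  endfacet
  facet normal -0.7433 0.0000 0.6690
    outer loop
      vertex 1.5 21.5 0.0
      vertex 1.5 8.5 0.0
      vertex 15.0 15.0 15.0
    endloop
  endfacet
  facet normal -0.4625 -0.5824 0.6686
    outer loop
      vertex 1.5 8.5 0.0
      vertex 11.7 0.4 0.0
      vertex 15.0 15.0 15.0
    endloop
  endfacet
  facet normal 0.1655 -0.7247 0.6689
    outer loop
      vertex 11.7 0.4 0.0
      vertex 24.4 3.3 0.0
      vertex 15.0 15.0 15.0
    endloop
  endfacet
  facet normal 0.6698 -0.3206 0.6698
    outer loop
      vertex 24.4 3.3 0.0
      vertex 30.0 15.0 0.0
      vertex 15.0 15.0 15.0
    endloop
  endfacet
endsolid part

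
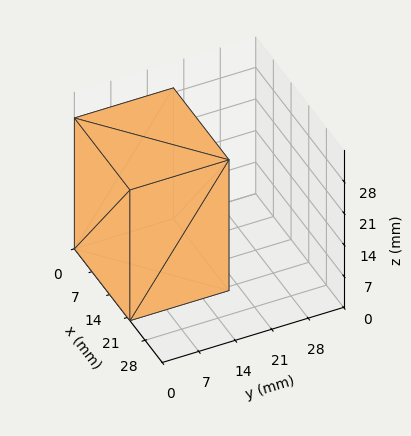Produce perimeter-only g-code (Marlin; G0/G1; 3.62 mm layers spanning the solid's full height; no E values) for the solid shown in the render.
Reading the render: the shape is a rectangular box, roughly 22 × 19 mm footprint and 29 mm tall (dimensions read to the nearest mm from the axis ticks). For the g-code, the solid's height is divided into equal slices at the stated Δz and each level perimeter traced with G1 moves after a G0 lift.

; perimeter-only toolpath
G21 ; units = mm
G90 ; absolute positioning
G28 ; home
; layer 1
G0 Z3.62
G0 X0.00 Y0.00
G1 X22.00 Y0.00
G1 X22.00 Y19.00
G1 X0.00 Y19.00
G1 X0.00 Y0.00
; layer 2
G0 Z7.25
G0 X0.00 Y0.00
G1 X22.00 Y0.00
G1 X22.00 Y19.00
G1 X0.00 Y19.00
G1 X0.00 Y0.00
; layer 3
G0 Z10.88
G0 X0.00 Y0.00
G1 X22.00 Y0.00
G1 X22.00 Y19.00
G1 X0.00 Y19.00
G1 X0.00 Y0.00
; layer 4
G0 Z14.50
G0 X0.00 Y0.00
G1 X22.00 Y0.00
G1 X22.00 Y19.00
G1 X0.00 Y19.00
G1 X0.00 Y0.00
; layer 5
G0 Z18.12
G0 X0.00 Y0.00
G1 X22.00 Y0.00
G1 X22.00 Y19.00
G1 X0.00 Y19.00
G1 X0.00 Y0.00
; layer 6
G0 Z21.75
G0 X0.00 Y0.00
G1 X22.00 Y0.00
G1 X22.00 Y19.00
G1 X0.00 Y19.00
G1 X0.00 Y0.00
; layer 7
G0 Z25.38
G0 X0.00 Y0.00
G1 X22.00 Y0.00
G1 X22.00 Y19.00
G1 X0.00 Y19.00
G1 X0.00 Y0.00
; layer 8
G0 Z29.00
G0 X0.00 Y0.00
G1 X22.00 Y0.00
G1 X22.00 Y19.00
G1 X0.00 Y19.00
G1 X0.00 Y0.00
M2 ; end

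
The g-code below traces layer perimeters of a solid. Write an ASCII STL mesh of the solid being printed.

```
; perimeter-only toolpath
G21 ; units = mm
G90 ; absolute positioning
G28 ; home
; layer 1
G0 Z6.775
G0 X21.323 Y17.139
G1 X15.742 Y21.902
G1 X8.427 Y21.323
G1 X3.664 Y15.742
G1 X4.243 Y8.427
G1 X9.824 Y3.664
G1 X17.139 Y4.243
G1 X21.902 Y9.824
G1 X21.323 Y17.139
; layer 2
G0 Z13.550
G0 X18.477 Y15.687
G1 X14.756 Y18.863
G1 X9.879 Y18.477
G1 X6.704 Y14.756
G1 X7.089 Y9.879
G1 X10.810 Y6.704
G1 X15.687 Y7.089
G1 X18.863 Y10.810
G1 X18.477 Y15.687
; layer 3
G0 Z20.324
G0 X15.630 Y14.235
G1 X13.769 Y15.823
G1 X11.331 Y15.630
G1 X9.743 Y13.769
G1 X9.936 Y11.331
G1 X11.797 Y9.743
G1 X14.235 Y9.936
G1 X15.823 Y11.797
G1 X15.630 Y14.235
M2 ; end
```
solid part
  facet normal 0.0000 0.0000 -1.0000
    outer loop
      vertex 6.975 24.170 0.000
      vertex 16.728 24.942 0.000
      vertex 24.170 18.591 0.000
    endloop
  endfacet
  facet normal 0.0000 0.0000 -1.0000
    outer loop
      vertex 0.624 16.728 0.000
      vertex 6.975 24.170 0.000
      vertex 24.170 18.591 0.000
    endloop
  endfacet
  facet normal 0.0000 0.0000 -1.0000
    outer loop
      vertex 1.396 6.975 0.000
      vertex 0.624 16.728 0.000
      vertex 24.170 18.591 0.000
    endloop
  endfacet
  facet normal 0.0000 0.0000 -1.0000
    outer loop
      vertex 8.838 0.624 0.000
      vertex 1.396 6.975 0.000
      vertex 24.170 18.591 0.000
    endloop
  endfacet
  facet normal 0.0000 0.0000 -1.0000
    outer loop
      vertex 18.591 1.396 0.000
      vertex 8.838 0.624 0.000
      vertex 24.170 18.591 0.000
    endloop
  endfacet
  facet normal 0.0000 0.0000 -1.0000
    outer loop
      vertex 24.942 8.838 0.000
      vertex 18.591 1.396 0.000
      vertex 24.170 18.591 0.000
    endloop
  endfacet
  facet normal 0.5951 0.6973 0.3995
    outer loop
      vertex 24.170 18.591 0.000
      vertex 16.728 24.942 0.000
      vertex 12.783 12.783 27.099
    endloop
  endfacet
  facet normal -0.0723 0.9139 0.3995
    outer loop
      vertex 16.728 24.942 0.000
      vertex 6.975 24.170 0.000
      vertex 12.783 12.783 27.099
    endloop
  endfacet
  facet normal -0.6973 0.5951 0.3995
    outer loop
      vertex 6.975 24.170 0.000
      vertex 0.624 16.728 0.000
      vertex 12.783 12.783 27.099
    endloop
  endfacet
  facet normal -0.9139 -0.0723 0.3995
    outer loop
      vertex 0.624 16.728 0.000
      vertex 1.396 6.975 0.000
      vertex 12.783 12.783 27.099
    endloop
  endfacet
  facet normal -0.5951 -0.6973 0.3995
    outer loop
      vertex 1.396 6.975 0.000
      vertex 8.838 0.624 0.000
      vertex 12.783 12.783 27.099
    endloop
  endfacet
  facet normal 0.0723 -0.9139 0.3995
    outer loop
      vertex 8.838 0.624 0.000
      vertex 18.591 1.396 0.000
      vertex 12.783 12.783 27.099
    endloop
  endfacet
  facet normal 0.6973 -0.5951 0.3995
    outer loop
      vertex 18.591 1.396 0.000
      vertex 24.942 8.838 0.000
      vertex 12.783 12.783 27.099
    endloop
  endfacet
  facet normal 0.9139 0.0723 0.3995
    outer loop
      vertex 24.942 8.838 0.000
      vertex 24.170 18.591 0.000
      vertex 12.783 12.783 27.099
    endloop
  endfacet
endsolid part

The G0 Z moves step by Δz≈6.775 mm. The G1 loops shrink linearly with z, so the solid tapers from its base footprint up to z≈27.1. Closing with a flat bottom cap and the tapered top and triangulating gives 14 facets — a regular 8-sided pyramid, base circumscribed radius ≈ 12.8 mm, apex at z ≈ 27.1 mm.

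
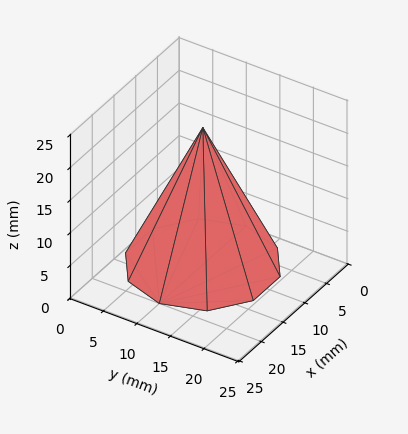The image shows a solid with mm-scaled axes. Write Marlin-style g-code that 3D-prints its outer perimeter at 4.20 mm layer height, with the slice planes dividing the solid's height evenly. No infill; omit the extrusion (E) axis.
Reading the render: the shape is a regular 10-sided pyramid, base circumscribed radius ≈ 10 mm, apex at z ≈ 21 mm (dimensions read to the nearest mm from the axis ticks). For the g-code, the solid's height is divided into equal slices at the stated Δz and each level perimeter traced with G1 moves after a G0 lift.

; perimeter-only toolpath
G21 ; units = mm
G90 ; absolute positioning
G28 ; home
; layer 1
G0 Z4.20
G0 X18.00 Y10.00
G1 X16.47 Y14.70
G1 X12.47 Y17.61
G1 X7.53 Y17.61
G1 X3.53 Y14.70
G1 X2.00 Y10.00
G1 X3.53 Y5.30
G1 X7.53 Y2.39
G1 X12.47 Y2.39
G1 X16.47 Y5.30
G1 X18.00 Y10.00
; layer 2
G0 Z8.40
G0 X16.00 Y10.00
G1 X14.85 Y13.53
G1 X11.85 Y15.71
G1 X8.15 Y15.71
G1 X5.15 Y13.53
G1 X4.00 Y10.00
G1 X5.15 Y6.47
G1 X8.15 Y4.29
G1 X11.85 Y4.29
G1 X14.85 Y6.47
G1 X16.00 Y10.00
; layer 3
G0 Z12.60
G0 X14.00 Y10.00
G1 X13.24 Y12.35
G1 X11.24 Y13.80
G1 X8.76 Y13.80
G1 X6.76 Y12.35
G1 X6.00 Y10.00
G1 X6.76 Y7.65
G1 X8.76 Y6.20
G1 X11.24 Y6.20
G1 X13.24 Y7.65
G1 X14.00 Y10.00
; layer 4
G0 Z16.80
G0 X12.00 Y10.00
G1 X11.62 Y11.18
G1 X10.62 Y11.90
G1 X9.38 Y11.90
G1 X8.38 Y11.18
G1 X8.00 Y10.00
G1 X8.38 Y8.82
G1 X9.38 Y8.10
G1 X10.62 Y8.10
G1 X11.62 Y8.82
G1 X12.00 Y10.00
M2 ; end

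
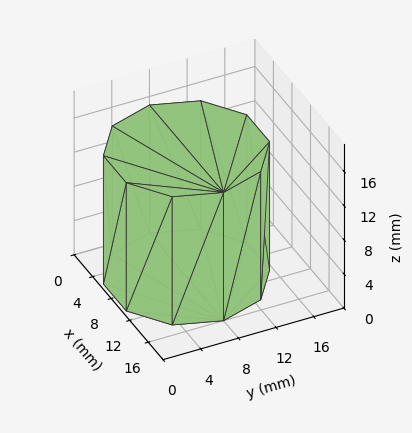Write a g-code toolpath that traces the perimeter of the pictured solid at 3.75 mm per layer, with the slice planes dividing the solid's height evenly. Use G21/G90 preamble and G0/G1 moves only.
Reading the render: the shape is a regular 10-sided prism (a cylinder approximated with 10 flat sides), circumscribed radius ≈ 8 mm, height ≈ 15 mm (dimensions read to the nearest mm from the axis ticks). For the g-code, the solid's height is divided into equal slices at the stated Δz and each level perimeter traced with G1 moves after a G0 lift.

; perimeter-only toolpath
G21 ; units = mm
G90 ; absolute positioning
G28 ; home
; layer 1
G0 Z3.75
G0 X16.00 Y8.00
G1 X14.47 Y12.70
G1 X10.47 Y15.61
G1 X5.53 Y15.61
G1 X1.53 Y12.70
G1 X0.00 Y8.00
G1 X1.53 Y3.30
G1 X5.53 Y0.39
G1 X10.47 Y0.39
G1 X14.47 Y3.30
G1 X16.00 Y8.00
; layer 2
G0 Z7.50
G0 X16.00 Y8.00
G1 X14.47 Y12.70
G1 X10.47 Y15.61
G1 X5.53 Y15.61
G1 X1.53 Y12.70
G1 X0.00 Y8.00
G1 X1.53 Y3.30
G1 X5.53 Y0.39
G1 X10.47 Y0.39
G1 X14.47 Y3.30
G1 X16.00 Y8.00
; layer 3
G0 Z11.25
G0 X16.00 Y8.00
G1 X14.47 Y12.70
G1 X10.47 Y15.61
G1 X5.53 Y15.61
G1 X1.53 Y12.70
G1 X0.00 Y8.00
G1 X1.53 Y3.30
G1 X5.53 Y0.39
G1 X10.47 Y0.39
G1 X14.47 Y3.30
G1 X16.00 Y8.00
; layer 4
G0 Z15.00
G0 X16.00 Y8.00
G1 X14.47 Y12.70
G1 X10.47 Y15.61
G1 X5.53 Y15.61
G1 X1.53 Y12.70
G1 X0.00 Y8.00
G1 X1.53 Y3.30
G1 X5.53 Y0.39
G1 X10.47 Y0.39
G1 X14.47 Y3.30
G1 X16.00 Y8.00
M2 ; end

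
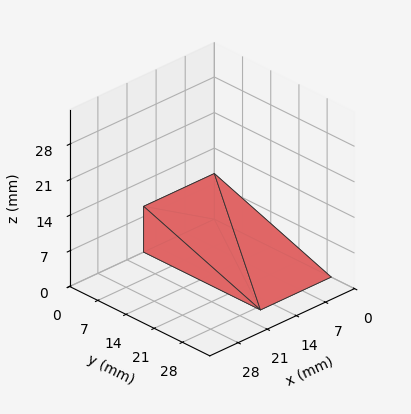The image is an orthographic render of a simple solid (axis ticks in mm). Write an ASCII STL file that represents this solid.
Reading the render: the shape is a wedge (ramp): 17 × 29 mm base, rising to 9 mm along the y=0 edge and sloping linearly to z=0 at y=29 (dimensions read to the nearest mm from the axis ticks). For the STL, each face is triangulated and given an outward normal.

solid part
  facet normal 0.0000 0.0000 -1.0000
    outer loop
      vertex 17.00 29.00 0.00
      vertex 17.00 0.00 0.00
      vertex 0.00 0.00 0.00
    endloop
  endfacet
  facet normal 0.0000 0.0000 -1.0000
    outer loop
      vertex 0.00 29.00 0.00
      vertex 17.00 29.00 0.00
      vertex 0.00 0.00 0.00
    endloop
  endfacet
  facet normal 0.0000 -1.0000 0.0000
    outer loop
      vertex 0.00 0.00 0.00
      vertex 17.00 0.00 0.00
      vertex 17.00 0.00 9.00
    endloop
  endfacet
  facet normal 0.0000 -1.0000 0.0000
    outer loop
      vertex 0.00 0.00 0.00
      vertex 17.00 0.00 9.00
      vertex 0.00 0.00 9.00
    endloop
  endfacet
  facet normal 0.0000 0.2964 0.9551
    outer loop
      vertex 0.00 0.00 9.00
      vertex 17.00 0.00 9.00
      vertex 17.00 29.00 0.00
    endloop
  endfacet
  facet normal 0.0000 0.2964 0.9551
    outer loop
      vertex 0.00 0.00 9.00
      vertex 17.00 29.00 0.00
      vertex 0.00 29.00 0.00
    endloop
  endfacet
  facet normal -1.0000 0.0000 0.0000
    outer loop
      vertex 0.00 0.00 9.00
      vertex 0.00 29.00 0.00
      vertex 0.00 0.00 0.00
    endloop
  endfacet
  facet normal 1.0000 0.0000 0.0000
    outer loop
      vertex 17.00 0.00 0.00
      vertex 17.00 29.00 0.00
      vertex 17.00 0.00 9.00
    endloop
  endfacet
endsolid part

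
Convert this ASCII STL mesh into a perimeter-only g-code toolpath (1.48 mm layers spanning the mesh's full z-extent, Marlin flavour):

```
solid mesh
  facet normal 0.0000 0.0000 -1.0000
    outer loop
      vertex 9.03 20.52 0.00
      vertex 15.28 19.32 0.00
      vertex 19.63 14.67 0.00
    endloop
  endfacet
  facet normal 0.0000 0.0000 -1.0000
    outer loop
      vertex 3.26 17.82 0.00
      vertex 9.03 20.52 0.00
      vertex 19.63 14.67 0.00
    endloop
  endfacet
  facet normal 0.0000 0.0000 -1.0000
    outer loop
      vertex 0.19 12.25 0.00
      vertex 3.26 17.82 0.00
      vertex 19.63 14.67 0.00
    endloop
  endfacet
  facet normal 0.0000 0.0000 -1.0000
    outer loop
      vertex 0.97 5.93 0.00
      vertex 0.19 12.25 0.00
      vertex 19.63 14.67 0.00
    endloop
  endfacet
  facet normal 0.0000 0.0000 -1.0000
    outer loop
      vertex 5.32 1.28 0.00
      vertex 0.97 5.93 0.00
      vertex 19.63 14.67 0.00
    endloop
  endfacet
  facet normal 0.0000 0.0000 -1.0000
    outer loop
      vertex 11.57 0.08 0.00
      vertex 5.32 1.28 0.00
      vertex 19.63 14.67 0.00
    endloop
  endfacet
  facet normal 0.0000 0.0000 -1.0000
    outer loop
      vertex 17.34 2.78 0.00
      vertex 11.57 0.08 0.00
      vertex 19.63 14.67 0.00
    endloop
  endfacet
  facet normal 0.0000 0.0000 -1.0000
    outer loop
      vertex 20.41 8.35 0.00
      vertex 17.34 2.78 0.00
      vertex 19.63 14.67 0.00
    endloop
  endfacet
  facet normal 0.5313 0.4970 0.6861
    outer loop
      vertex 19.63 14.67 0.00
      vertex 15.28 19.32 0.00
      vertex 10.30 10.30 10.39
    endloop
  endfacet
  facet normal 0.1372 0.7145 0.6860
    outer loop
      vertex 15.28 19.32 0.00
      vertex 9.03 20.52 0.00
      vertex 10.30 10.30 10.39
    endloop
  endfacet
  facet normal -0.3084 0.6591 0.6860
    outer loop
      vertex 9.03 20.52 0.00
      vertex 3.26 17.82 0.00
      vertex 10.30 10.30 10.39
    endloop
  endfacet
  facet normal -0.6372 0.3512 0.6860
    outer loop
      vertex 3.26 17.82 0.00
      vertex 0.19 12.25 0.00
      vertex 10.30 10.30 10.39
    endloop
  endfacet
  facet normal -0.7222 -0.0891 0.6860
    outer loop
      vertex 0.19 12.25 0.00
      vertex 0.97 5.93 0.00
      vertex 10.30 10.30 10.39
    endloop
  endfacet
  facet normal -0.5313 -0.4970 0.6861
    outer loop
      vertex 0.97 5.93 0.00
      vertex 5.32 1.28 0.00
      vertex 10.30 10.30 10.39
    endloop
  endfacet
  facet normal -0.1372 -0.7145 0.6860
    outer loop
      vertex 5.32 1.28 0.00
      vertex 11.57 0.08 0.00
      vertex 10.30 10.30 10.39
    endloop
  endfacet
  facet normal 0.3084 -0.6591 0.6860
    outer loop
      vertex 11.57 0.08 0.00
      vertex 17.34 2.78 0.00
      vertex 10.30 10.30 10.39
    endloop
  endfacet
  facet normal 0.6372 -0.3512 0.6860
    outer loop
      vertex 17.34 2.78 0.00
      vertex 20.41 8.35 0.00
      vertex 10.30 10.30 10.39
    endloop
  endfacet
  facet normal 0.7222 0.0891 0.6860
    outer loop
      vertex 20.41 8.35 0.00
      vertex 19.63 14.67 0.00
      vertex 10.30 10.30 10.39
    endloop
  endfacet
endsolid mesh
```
; perimeter-only toolpath
G21 ; units = mm
G90 ; absolute positioning
G28 ; home
; layer 1
G0 Z1.48
G0 X18.30 Y14.05
G1 X14.57 Y18.03
G1 X9.21 Y19.06
G1 X4.27 Y16.75
G1 X1.63 Y11.97
G1 X2.30 Y6.55
G1 X6.03 Y2.57
G1 X11.39 Y1.54
G1 X16.33 Y3.85
G1 X18.97 Y8.63
G1 X18.30 Y14.05
; layer 2
G0 Z2.97
G0 X16.96 Y13.42
G1 X13.86 Y16.74
G1 X9.39 Y17.60
G1 X5.27 Y15.67
G1 X3.08 Y11.69
G1 X3.64 Y7.18
G1 X6.74 Y3.86
G1 X11.21 Y3.00
G1 X15.33 Y4.93
G1 X17.52 Y8.91
G1 X16.96 Y13.42
; layer 3
G0 Z4.45
G0 X15.63 Y12.80
G1 X13.15 Y15.45
G1 X9.57 Y16.14
G1 X6.28 Y14.60
G1 X4.52 Y11.41
G1 X4.97 Y7.80
G1 X7.45 Y5.15
G1 X11.03 Y4.46
G1 X14.32 Y6.00
G1 X16.08 Y9.19
G1 X15.63 Y12.80
; layer 4
G0 Z5.94
G0 X14.30 Y12.17
G1 X12.43 Y14.17
G1 X9.76 Y14.68
G1 X7.28 Y13.52
G1 X5.97 Y11.14
G1 X6.30 Y8.43
G1 X8.17 Y6.43
G1 X10.84 Y5.92
G1 X13.32 Y7.08
G1 X14.63 Y9.46
G1 X14.30 Y12.17
; layer 5
G0 Z7.42
G0 X12.97 Y11.55
G1 X11.72 Y12.88
G1 X9.94 Y13.22
G1 X8.29 Y12.45
G1 X7.41 Y10.86
G1 X7.63 Y9.05
G1 X8.88 Y7.72
G1 X10.66 Y7.38
G1 X12.31 Y8.15
G1 X13.19 Y9.74
G1 X12.97 Y11.55
; layer 6
G0 Z8.91
G0 X11.63 Y10.92
G1 X11.01 Y11.59
G1 X10.12 Y11.76
G1 X9.29 Y11.37
G1 X8.86 Y10.58
G1 X8.97 Y9.68
G1 X9.59 Y9.01
G1 X10.48 Y8.84
G1 X11.31 Y9.23
G1 X11.74 Y10.02
G1 X11.63 Y10.92
M2 ; end

The solid is a regular 10-sided pyramid, base circumscribed radius ≈ 10.3 mm, apex at z ≈ 10.4 mm. Slicing at Δz = 1.48 mm — 7 equal slices spanning the solid's height, so layer i sits at z = i·h/7 — gives 6 non-empty perimeters. Each is a 10-segment closed polygon; G0 lifts to the layer z and rapids to the start vertex, then G1 traces the edges. The cross-section shrinks linearly with z (the slice at the apex is degenerate and omitted).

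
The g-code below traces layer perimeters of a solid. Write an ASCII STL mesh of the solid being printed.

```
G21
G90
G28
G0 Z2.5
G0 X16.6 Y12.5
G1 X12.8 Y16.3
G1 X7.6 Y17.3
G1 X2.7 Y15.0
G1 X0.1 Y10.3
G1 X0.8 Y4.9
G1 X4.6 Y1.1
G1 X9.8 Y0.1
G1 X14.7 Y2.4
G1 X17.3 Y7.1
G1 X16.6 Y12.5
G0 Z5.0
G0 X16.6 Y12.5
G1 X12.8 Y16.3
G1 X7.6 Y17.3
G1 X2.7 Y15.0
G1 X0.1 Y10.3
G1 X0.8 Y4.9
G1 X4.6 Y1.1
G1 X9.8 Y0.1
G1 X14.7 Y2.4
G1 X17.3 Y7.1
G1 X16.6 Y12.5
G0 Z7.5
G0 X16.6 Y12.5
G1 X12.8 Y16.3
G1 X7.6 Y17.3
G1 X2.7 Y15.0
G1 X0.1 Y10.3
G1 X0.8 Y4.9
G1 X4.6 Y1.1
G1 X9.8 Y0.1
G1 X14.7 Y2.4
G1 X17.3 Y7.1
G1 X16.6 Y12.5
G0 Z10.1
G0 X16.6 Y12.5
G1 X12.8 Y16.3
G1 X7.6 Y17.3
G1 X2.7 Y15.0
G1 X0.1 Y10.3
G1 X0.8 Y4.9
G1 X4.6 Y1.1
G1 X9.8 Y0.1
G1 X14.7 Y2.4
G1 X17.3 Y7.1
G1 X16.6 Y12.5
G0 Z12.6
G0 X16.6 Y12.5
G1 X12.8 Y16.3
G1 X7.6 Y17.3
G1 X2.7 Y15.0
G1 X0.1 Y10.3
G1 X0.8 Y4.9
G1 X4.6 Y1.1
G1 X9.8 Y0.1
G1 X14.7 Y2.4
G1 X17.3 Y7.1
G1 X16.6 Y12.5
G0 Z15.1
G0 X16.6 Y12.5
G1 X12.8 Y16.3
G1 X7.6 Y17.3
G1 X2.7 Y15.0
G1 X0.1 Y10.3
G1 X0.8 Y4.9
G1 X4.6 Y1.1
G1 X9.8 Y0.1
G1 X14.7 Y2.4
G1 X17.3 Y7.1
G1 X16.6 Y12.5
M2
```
solid part
  facet normal 0.0000 0.0000 -1.0000
    outer loop
      vertex 7.6 17.3 0.0
      vertex 12.8 16.3 0.0
      vertex 16.6 12.5 0.0
    endloop
  endfacet
  facet normal 0.0000 0.0000 -1.0000
    outer loop
      vertex 2.7 15.0 0.0
      vertex 7.6 17.3 0.0
      vertex 16.6 12.5 0.0
    endloop
  endfacet
  facet normal 0.0000 0.0000 -1.0000
    outer loop
      vertex 0.1 10.3 0.0
      vertex 2.7 15.0 0.0
      vertex 16.6 12.5 0.0
    endloop
  endfacet
  facet normal 0.0000 0.0000 -1.0000
    outer loop
      vertex 0.8 4.9 0.0
      vertex 0.1 10.3 0.0
      vertex 16.6 12.5 0.0
    endloop
  endfacet
  facet normal 0.0000 0.0000 -1.0000
    outer loop
      vertex 4.6 1.1 0.0
      vertex 0.8 4.9 0.0
      vertex 16.6 12.5 0.0
    endloop
  endfacet
  facet normal 0.0000 0.0000 -1.0000
    outer loop
      vertex 9.8 0.1 0.0
      vertex 4.6 1.1 0.0
      vertex 16.6 12.5 0.0
    endloop
  endfacet
  facet normal 0.0000 0.0000 -1.0000
    outer loop
      vertex 14.7 2.4 0.0
      vertex 9.8 0.1 0.0
      vertex 16.6 12.5 0.0
    endloop
  endfacet
  facet normal 0.0000 0.0000 -1.0000
    outer loop
      vertex 17.3 7.1 0.0
      vertex 14.7 2.4 0.0
      vertex 16.6 12.5 0.0
    endloop
  endfacet
  facet normal 0.0000 0.0000 1.0000
    outer loop
      vertex 16.6 12.5 15.1
      vertex 12.8 16.3 15.1
      vertex 7.6 17.3 15.1
    endloop
  endfacet
  facet normal 0.0000 0.0000 1.0000
    outer loop
      vertex 16.6 12.5 15.1
      vertex 7.6 17.3 15.1
      vertex 2.7 15.0 15.1
    endloop
  endfacet
  facet normal 0.0000 0.0000 1.0000
    outer loop
      vertex 16.6 12.5 15.1
      vertex 2.7 15.0 15.1
      vertex 0.1 10.3 15.1
    endloop
  endfacet
  facet normal 0.0000 0.0000 1.0000
    outer loop
      vertex 16.6 12.5 15.1
      vertex 0.1 10.3 15.1
      vertex 0.8 4.9 15.1
    endloop
  endfacet
  facet normal 0.0000 0.0000 1.0000
    outer loop
      vertex 16.6 12.5 15.1
      vertex 0.8 4.9 15.1
      vertex 4.6 1.1 15.1
    endloop
  endfacet
  facet normal 0.0000 0.0000 1.0000
    outer loop
      vertex 16.6 12.5 15.1
      vertex 4.6 1.1 15.1
      vertex 9.8 0.1 15.1
    endloop
  endfacet
  facet normal 0.0000 0.0000 1.0000
    outer loop
      vertex 16.6 12.5 15.1
      vertex 9.8 0.1 15.1
      vertex 14.7 2.4 15.1
    endloop
  endfacet
  facet normal 0.0000 0.0000 1.0000
    outer loop
      vertex 16.6 12.5 15.1
      vertex 14.7 2.4 15.1
      vertex 17.3 7.1 15.1
    endloop
  endfacet
  facet normal 0.7071 0.7071 0.0000
    outer loop
      vertex 16.6 12.5 0.0
      vertex 12.8 16.3 0.0
      vertex 12.8 16.3 15.1
    endloop
  endfacet
  facet normal 0.7071 0.7071 0.0000
    outer loop
      vertex 16.6 12.5 0.0
      vertex 12.8 16.3 15.1
      vertex 16.6 12.5 15.1
    endloop
  endfacet
  facet normal 0.1888 0.9820 0.0000
    outer loop
      vertex 12.8 16.3 0.0
      vertex 7.6 17.3 0.0
      vertex 7.6 17.3 15.1
    endloop
  endfacet
  facet normal 0.1888 0.9820 0.0000
    outer loop
      vertex 12.8 16.3 0.0
      vertex 7.6 17.3 15.1
      vertex 12.8 16.3 15.1
    endloop
  endfacet
  facet normal -0.4249 0.9052 0.0000
    outer loop
      vertex 7.6 17.3 0.0
      vertex 2.7 15.0 0.0
      vertex 2.7 15.0 15.1
    endloop
  endfacet
  facet normal -0.4249 0.9052 0.0000
    outer loop
      vertex 7.6 17.3 0.0
      vertex 2.7 15.0 15.1
      vertex 7.6 17.3 15.1
    endloop
  endfacet
  facet normal -0.8750 0.4841 0.0000
    outer loop
      vertex 2.7 15.0 0.0
      vertex 0.1 10.3 0.0
      vertex 0.1 10.3 15.1
    endloop
  endfacet
  facet normal -0.8750 0.4841 0.0000
    outer loop
      vertex 2.7 15.0 0.0
      vertex 0.1 10.3 15.1
      vertex 2.7 15.0 15.1
    endloop
  endfacet
  facet normal -0.9917 -0.1286 0.0000
    outer loop
      vertex 0.1 10.3 0.0
      vertex 0.8 4.9 0.0
      vertex 0.8 4.9 15.1
    endloop
  endfacet
  facet normal -0.9917 -0.1286 0.0000
    outer loop
      vertex 0.1 10.3 0.0
      vertex 0.8 4.9 15.1
      vertex 0.1 10.3 15.1
    endloop
  endfacet
  facet normal -0.7071 -0.7071 0.0000
    outer loop
      vertex 0.8 4.9 0.0
      vertex 4.6 1.1 0.0
      vertex 4.6 1.1 15.1
    endloop
  endfacet
  facet normal -0.7071 -0.7071 0.0000
    outer loop
      vertex 0.8 4.9 0.0
      vertex 4.6 1.1 15.1
      vertex 0.8 4.9 15.1
    endloop
  endfacet
  facet normal -0.1888 -0.9820 0.0000
    outer loop
      vertex 4.6 1.1 0.0
      vertex 9.8 0.1 0.0
      vertex 9.8 0.1 15.1
    endloop
  endfacet
  facet normal -0.1888 -0.9820 0.0000
    outer loop
      vertex 4.6 1.1 0.0
      vertex 9.8 0.1 15.1
      vertex 4.6 1.1 15.1
    endloop
  endfacet
  facet normal 0.4249 -0.9052 0.0000
    outer loop
      vertex 9.8 0.1 0.0
      vertex 14.7 2.4 0.0
      vertex 14.7 2.4 15.1
    endloop
  endfacet
  facet normal 0.4249 -0.9052 0.0000
    outer loop
      vertex 9.8 0.1 0.0
      vertex 14.7 2.4 15.1
      vertex 9.8 0.1 15.1
    endloop
  endfacet
  facet normal 0.8750 -0.4841 0.0000
    outer loop
      vertex 14.7 2.4 0.0
      vertex 17.3 7.1 0.0
      vertex 17.3 7.1 15.1
    endloop
  endfacet
  facet normal 0.8750 -0.4841 0.0000
    outer loop
      vertex 14.7 2.4 0.0
      vertex 17.3 7.1 15.1
      vertex 14.7 2.4 15.1
    endloop
  endfacet
  facet normal 0.9917 0.1286 0.0000
    outer loop
      vertex 17.3 7.1 0.0
      vertex 16.6 12.5 0.0
      vertex 16.6 12.5 15.1
    endloop
  endfacet
  facet normal 0.9917 0.1286 0.0000
    outer loop
      vertex 17.3 7.1 0.0
      vertex 16.6 12.5 15.1
      vertex 17.3 7.1 15.1
    endloop
  endfacet
endsolid part

The G0 Z moves step by Δz≈2.5 mm. Every layer's G1 loop is the same polygon, so the solid is a straight extrusion of it from z=0 to z≈15.1. Closing with flat bottom and top caps and triangulating gives 36 facets — a regular 10-sided prism (a cylinder approximated with 10 flat sides), circumscribed radius ≈ 8.7 mm, height ≈ 15.1 mm.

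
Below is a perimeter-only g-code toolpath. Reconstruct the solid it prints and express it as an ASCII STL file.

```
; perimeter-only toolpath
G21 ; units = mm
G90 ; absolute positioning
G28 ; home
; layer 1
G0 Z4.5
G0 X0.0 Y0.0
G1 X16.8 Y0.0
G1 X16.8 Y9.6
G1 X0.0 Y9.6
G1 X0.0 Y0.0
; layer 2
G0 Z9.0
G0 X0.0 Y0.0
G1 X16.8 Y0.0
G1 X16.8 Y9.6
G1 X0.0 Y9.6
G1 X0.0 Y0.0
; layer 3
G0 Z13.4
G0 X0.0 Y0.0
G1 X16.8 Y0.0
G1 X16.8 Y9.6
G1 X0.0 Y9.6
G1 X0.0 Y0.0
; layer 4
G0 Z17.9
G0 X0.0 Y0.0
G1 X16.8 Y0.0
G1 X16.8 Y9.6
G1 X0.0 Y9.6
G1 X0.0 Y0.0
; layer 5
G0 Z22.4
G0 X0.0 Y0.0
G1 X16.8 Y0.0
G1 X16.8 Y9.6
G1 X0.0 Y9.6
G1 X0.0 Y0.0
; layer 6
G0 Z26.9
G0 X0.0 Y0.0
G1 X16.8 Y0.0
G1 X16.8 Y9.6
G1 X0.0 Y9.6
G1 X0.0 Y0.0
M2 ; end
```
solid part
  facet normal 0.0000 0.0000 -1.0000
    outer loop
      vertex 16.8 9.6 0.0
      vertex 16.8 0.0 0.0
      vertex 0.0 0.0 0.0
    endloop
  endfacet
  facet normal 0.0000 0.0000 -1.0000
    outer loop
      vertex 0.0 9.6 0.0
      vertex 16.8 9.6 0.0
      vertex 0.0 0.0 0.0
    endloop
  endfacet
  facet normal 0.0000 0.0000 1.0000
    outer loop
      vertex 0.0 0.0 26.9
      vertex 16.8 0.0 26.9
      vertex 16.8 9.6 26.9
    endloop
  endfacet
  facet normal 0.0000 0.0000 1.0000
    outer loop
      vertex 0.0 0.0 26.9
      vertex 16.8 9.6 26.9
      vertex 0.0 9.6 26.9
    endloop
  endfacet
  facet normal 0.0000 -1.0000 0.0000
    outer loop
      vertex 0.0 0.0 0.0
      vertex 16.8 0.0 0.0
      vertex 16.8 0.0 26.9
    endloop
  endfacet
  facet normal 0.0000 -1.0000 0.0000
    outer loop
      vertex 0.0 0.0 0.0
      vertex 16.8 0.0 26.9
      vertex 0.0 0.0 26.9
    endloop
  endfacet
  facet normal 0.0000 1.0000 0.0000
    outer loop
      vertex 16.8 9.6 26.9
      vertex 16.8 9.6 0.0
      vertex 0.0 9.6 0.0
    endloop
  endfacet
  facet normal 0.0000 1.0000 0.0000
    outer loop
      vertex 0.0 9.6 26.9
      vertex 16.8 9.6 26.9
      vertex 0.0 9.6 0.0
    endloop
  endfacet
  facet normal -1.0000 0.0000 0.0000
    outer loop
      vertex 0.0 9.6 26.9
      vertex 0.0 9.6 0.0
      vertex 0.0 0.0 0.0
    endloop
  endfacet
  facet normal -1.0000 0.0000 0.0000
    outer loop
      vertex 0.0 0.0 26.9
      vertex 0.0 9.6 26.9
      vertex 0.0 0.0 0.0
    endloop
  endfacet
  facet normal 1.0000 0.0000 0.0000
    outer loop
      vertex 16.8 0.0 0.0
      vertex 16.8 9.6 0.0
      vertex 16.8 9.6 26.9
    endloop
  endfacet
  facet normal 1.0000 0.0000 0.0000
    outer loop
      vertex 16.8 0.0 0.0
      vertex 16.8 9.6 26.9
      vertex 16.8 0.0 26.9
    endloop
  endfacet
endsolid part

The G0 Z moves step by Δz≈4.5 mm. Every layer's G1 loop is the same polygon, so the solid is a straight extrusion of it from z=0 to z≈26.9. Closing with flat bottom and top caps and triangulating gives 12 facets — a rectangular box, roughly 16.8 × 9.6 mm footprint and 26.9 mm tall.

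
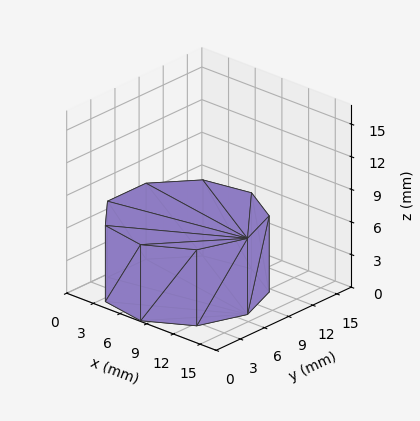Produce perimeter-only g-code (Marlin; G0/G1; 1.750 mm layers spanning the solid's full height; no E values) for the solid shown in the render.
Reading the render: the shape is a regular 9-sided prism (a cylinder approximated with 9 flat sides), circumscribed radius ≈ 7 mm, height ≈ 7 mm (dimensions read to the nearest mm from the axis ticks). For the g-code, the solid's height is divided into equal slices at the stated Δz and each level perimeter traced with G1 moves after a G0 lift.

; perimeter-only toolpath
G21 ; units = mm
G90 ; absolute positioning
G28 ; home
; layer 1
G0 Z1.750
G0 X14.000 Y7.000
G1 X12.362 Y11.500
G1 X8.216 Y13.894
G1 X3.500 Y13.062
G1 X0.422 Y9.394
G1 X0.422 Y4.606
G1 X3.500 Y0.938
G1 X8.216 Y0.106
G1 X12.362 Y2.500
G1 X14.000 Y7.000
; layer 2
G0 Z3.500
G0 X14.000 Y7.000
G1 X12.362 Y11.500
G1 X8.216 Y13.894
G1 X3.500 Y13.062
G1 X0.422 Y9.394
G1 X0.422 Y4.606
G1 X3.500 Y0.938
G1 X8.216 Y0.106
G1 X12.362 Y2.500
G1 X14.000 Y7.000
; layer 3
G0 Z5.250
G0 X14.000 Y7.000
G1 X12.362 Y11.500
G1 X8.216 Y13.894
G1 X3.500 Y13.062
G1 X0.422 Y9.394
G1 X0.422 Y4.606
G1 X3.500 Y0.938
G1 X8.216 Y0.106
G1 X12.362 Y2.500
G1 X14.000 Y7.000
; layer 4
G0 Z7.000
G0 X14.000 Y7.000
G1 X12.362 Y11.500
G1 X8.216 Y13.894
G1 X3.500 Y13.062
G1 X0.422 Y9.394
G1 X0.422 Y4.606
G1 X3.500 Y0.938
G1 X8.216 Y0.106
G1 X12.362 Y2.500
G1 X14.000 Y7.000
M2 ; end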